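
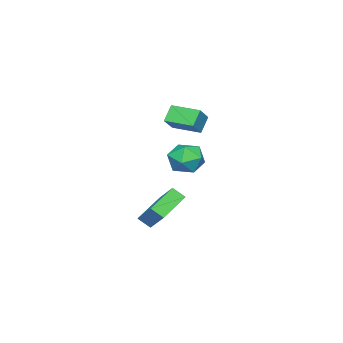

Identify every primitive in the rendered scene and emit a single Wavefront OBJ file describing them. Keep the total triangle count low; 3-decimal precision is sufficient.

v -0.41 -0.84 -3.213
v -0.247 -1.443 -2.697
v -0.035 0.087 -2.247
v 0.127 -0.516 -1.731
v 1.493 -0.904 -3.889
v 1.655 -1.507 -3.373
v 1.867 0.023 -2.923
v 2.03 -0.58 -2.407
v 0.502 1.122 1.368
v 1.252 1.647 0.995
v 0.928 -0.127 0.465
v 1.678 0.398 0.092
v 1.697 0.112 1.038
v 1.434 0.885 1.596
v 0.746 0.635 -0.136
v 0.483 1.408 0.422
v 1.403 1.347 0.065
v 1.99 1.023 0.791
v 0.19 0.497 0.669
v 0.777 0.173 1.395
v -0.055 -0.251 3.128
v 0.838 -0.167 3.832
v -0.124 1.225 3.04
v 0.769 1.309 3.744
v 0.571 -0.269 2.336
v 1.464 -0.185 3.04
v 0.502 1.207 2.248
v 1.395 1.291 2.952
f 2 4 1
f 5 2 1
f 1 4 3
f 3 5 1
f 2 8 4
f 6 2 5
f 6 8 2
f 4 8 3
f 7 5 3
f 3 8 7
f 7 6 5
f 8 6 7
f 9 20 14
f 9 14 10
f 9 10 16
f 9 16 19
f 9 19 20
f 10 14 18
f 14 20 13
f 20 19 11
f 19 16 15
f 16 10 17
f 12 18 13
f 12 13 11
f 12 11 15
f 12 15 17
f 12 17 18
f 13 18 14
f 11 13 20
f 15 11 19
f 17 15 16
f 18 17 10
f 22 24 21
f 25 22 21
f 21 24 23
f 23 25 21
f 22 28 24
f 26 22 25
f 26 28 22
f 24 28 23
f 27 25 23
f 23 28 27
f 27 26 25
f 28 26 27



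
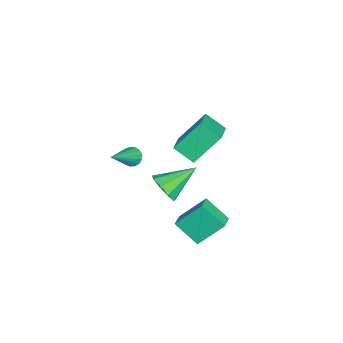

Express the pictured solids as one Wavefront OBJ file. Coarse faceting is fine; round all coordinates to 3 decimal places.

v 0.405 -2.668 1.889
v 0.625 -2.938 1.476
v 1.955 -3.392 3.191
v 0.741 -2.707 1.468
v 0.779 -2.467 1.555
v 0.732 -2.273 1.719
v 0.61 -2.169 1.922
v 0.441 -2.18 2.118
v 0.264 -2.302 2.26
v 0.119 -2.508 2.318
v 0.04 -2.751 2.277
v 0.044 -2.974 2.148
v 0.131 -3.128 1.959
v 0.281 -3.176 1.754
v 0.46 -3.107 1.58
v 2.106 -0.981 1.303
v 2.671 -1.088 1.942
v 1.294 0.421 2.257
v 2.88 -0.702 1.552
v 2.727 -0.445 1.045
v 2.284 -0.44 0.659
v 1.757 -0.687 0.574
v 1.393 -1.072 0.831
v 1.363 -1.415 1.308
v 1.681 -1.554 1.783
v 2.197 -1.425 2.034
v -3.195 -0.95 0.188
v -3.801 0.293 1.688
v -2.862 0.056 -0.511
v -3.467 1.299 0.988
v -1.653 -0.999 0.852
v -2.258 0.244 2.351
v -1.319 0.007 0.152
v -1.925 1.25 1.652
v 2.654 -0.187 -0.152
v 2.409 0.997 1.085
v 3.09 0.891 -1.099
v 2.845 2.076 0.138
v 3.515 -0.296 0.122
v 3.27 0.889 1.359
v 3.951 0.783 -0.825
v 3.706 1.967 0.412
f 2 1 4
f 2 4 3
f 4 1 5
f 4 5 3
f 5 1 6
f 5 6 3
f 6 1 7
f 6 7 3
f 7 1 8
f 7 8 3
f 8 1 9
f 8 9 3
f 9 1 10
f 9 10 3
f 10 1 11
f 10 11 3
f 11 1 12
f 11 12 3
f 12 1 13
f 12 13 3
f 13 1 14
f 13 14 3
f 14 1 15
f 14 15 3
f 15 1 2
f 15 2 3
f 17 16 19
f 17 19 18
f 19 16 20
f 19 20 18
f 20 16 21
f 20 21 18
f 21 16 22
f 21 22 18
f 22 16 23
f 22 23 18
f 23 16 24
f 23 24 18
f 24 16 25
f 24 25 18
f 25 16 26
f 25 26 18
f 26 16 17
f 26 17 18
f 28 30 27
f 31 28 27
f 27 30 29
f 29 31 27
f 28 34 30
f 32 28 31
f 32 34 28
f 30 34 29
f 33 31 29
f 29 34 33
f 33 32 31
f 34 32 33
f 36 38 35
f 39 36 35
f 35 38 37
f 37 39 35
f 36 42 38
f 40 36 39
f 40 42 36
f 38 42 37
f 41 39 37
f 37 42 41
f 41 40 39
f 42 40 41



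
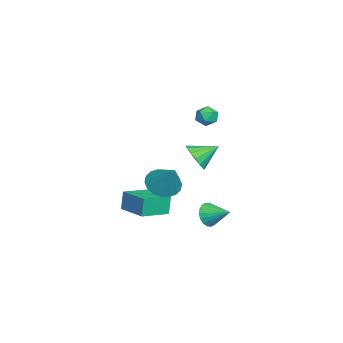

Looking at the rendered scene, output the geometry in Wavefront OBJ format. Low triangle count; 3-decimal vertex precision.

v -1.845 0.937 0.244
v -1.603 0.523 1.052
v -2.195 2.163 0.976
v -1.195 0.735 0.892
v -0.962 1.001 0.558
v -0.965 1.25 0.14
v -1.204 1.415 -0.25
v -1.615 1.453 -0.508
v -2.087 1.352 -0.565
v -2.495 1.14 -0.405
v -2.729 0.874 -0.071
v -2.726 0.624 0.347
v -2.487 0.459 0.737
v -2.076 0.422 0.995
v -0.095 -0.576 -0.865
v 0.598 -0.215 -1.521
v 0.955 0.116 0.625
v 0.309 0.132 -1.478
v -0.061 0.339 -1.314
v -0.437 0.364 -1.061
v -0.745 0.203 -0.77
v -0.925 -0.112 -0.497
v -0.94 -0.519 -0.297
v -0.787 -0.938 -0.21
v -0.498 -1.285 -0.252
v -0.128 -1.492 -0.416
v 0.248 -1.517 -0.669
v 0.556 -1.356 -0.961
v 0.736 -1.041 -1.234
v 0.751 -0.633 -1.434
v -1.189 2.188 3.927
v -0.577 1.966 4.169
v -1.283 1.254 3.311
v -0.671 1.032 3.553
v -1.221 1.066 3.976
v -1.163 1.644 4.357
v -0.697 1.576 3.123
v -0.639 2.154 3.504
v -0.274 1.588 3.673
v -0.597 1.273 4.2
v -1.263 1.947 3.28
v -1.586 1.632 3.807
v -1.175 1.716 -3.682
v -0.589 1.68 -4.24
v -0.565 2.904 -3.118
v -0.839 1.884 -4.4
v -1.155 2.056 -4.418
v -1.476 2.16 -4.29
v -1.737 2.176 -4.042
v -1.887 2.101 -3.722
v -1.896 1.95 -3.395
v -1.762 1.753 -3.125
v -1.512 1.548 -2.965
v -1.195 1.377 -2.947
v -0.874 1.273 -3.075
v -0.613 1.256 -3.323
v -0.464 1.331 -3.642
v -0.455 1.482 -3.97
v -0.626 -2.863 -3.16
v -0.875 -2.777 -1.999
v -1.763 -1.563 -3.5
v -2.012 -1.477 -2.34
v 0.732 -1.623 -2.96
v 0.483 -1.537 -1.8
v -0.405 -0.323 -3.301
v -0.654 -0.237 -2.14
f 2 1 4
f 2 4 3
f 4 1 5
f 4 5 3
f 5 1 6
f 5 6 3
f 6 1 7
f 6 7 3
f 7 1 8
f 7 8 3
f 8 1 9
f 8 9 3
f 9 1 10
f 9 10 3
f 10 1 11
f 10 11 3
f 11 1 12
f 11 12 3
f 12 1 13
f 12 13 3
f 13 1 14
f 13 14 3
f 14 1 2
f 14 2 3
f 16 15 18
f 16 18 17
f 18 15 19
f 18 19 17
f 19 15 20
f 19 20 17
f 20 15 21
f 20 21 17
f 21 15 22
f 21 22 17
f 22 15 23
f 22 23 17
f 23 15 24
f 23 24 17
f 24 15 25
f 24 25 17
f 25 15 26
f 25 26 17
f 26 15 27
f 26 27 17
f 27 15 28
f 27 28 17
f 28 15 29
f 28 29 17
f 29 15 30
f 29 30 17
f 30 15 16
f 30 16 17
f 31 42 36
f 31 36 32
f 31 32 38
f 31 38 41
f 31 41 42
f 32 36 40
f 36 42 35
f 42 41 33
f 41 38 37
f 38 32 39
f 34 40 35
f 34 35 33
f 34 33 37
f 34 37 39
f 34 39 40
f 35 40 36
f 33 35 42
f 37 33 41
f 39 37 38
f 40 39 32
f 44 43 46
f 44 46 45
f 46 43 47
f 46 47 45
f 47 43 48
f 47 48 45
f 48 43 49
f 48 49 45
f 49 43 50
f 49 50 45
f 50 43 51
f 50 51 45
f 51 43 52
f 51 52 45
f 52 43 53
f 52 53 45
f 53 43 54
f 53 54 45
f 54 43 55
f 54 55 45
f 55 43 56
f 55 56 45
f 56 43 57
f 56 57 45
f 57 43 58
f 57 58 45
f 58 43 44
f 58 44 45
f 60 62 59
f 63 60 59
f 59 62 61
f 61 63 59
f 60 66 62
f 64 60 63
f 64 66 60
f 62 66 61
f 65 63 61
f 61 66 65
f 65 64 63
f 66 64 65



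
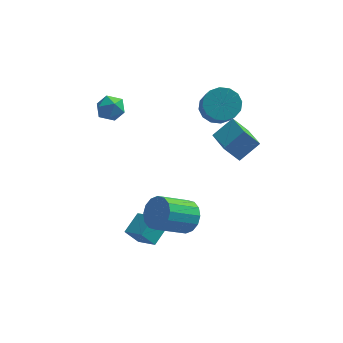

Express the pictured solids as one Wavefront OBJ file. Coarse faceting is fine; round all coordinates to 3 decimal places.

v -0.232 -3.718 -4.329
v -0.938 -3.749 -3.447
v -1.151 -2.829 -5.034
v -1.857 -2.86 -4.152
v 0.397 -2.64 -3.788
v -0.309 -2.671 -2.906
v -0.522 -1.751 -4.493
v -1.228 -1.782 -3.611
v 2.865 2.752 1.392
v 3.673 3.301 1.777
v 3.902 1.857 3.354
v 3.095 1.308 2.968
v 3.234 3.503 2.026
v 3.463 2.059 3.603
v 2.696 3.504 2.105
v 2.926 2.06 3.681
v 2.204 3.303 1.993
v 2.433 1.859 3.569
v 1.889 2.955 1.72
v 2.118 1.511 3.296
v 1.835 2.552 1.359
v 2.064 1.108 2.935
v 2.058 2.203 1.006
v 2.287 0.759 2.583
v 2.497 2.001 0.757
v 2.726 0.557 2.334
v 3.034 2 0.679
v 3.264 0.556 2.255
v 3.527 2.201 0.791
v 3.756 0.757 2.367
v 3.842 2.549 1.064
v 4.071 1.105 2.64
v 3.896 2.952 1.425
v 4.125 1.508 3.001
v 1.385 -3.13 -2.439
v 1.756 -2.663 -1.623
v 0.245 -3.524 -0.445
v -0.125 -3.99 -1.261
v 1.408 -2.329 -1.825
v -0.103 -3.189 -0.647
v 1.054 -2.209 -2.191
v -0.456 -3.069 -1.013
v 0.789 -2.335 -2.623
v -0.721 -3.196 -1.445
v 0.684 -2.675 -3.006
v -0.827 -3.535 -1.828
v 0.767 -3.137 -3.237
v -0.744 -3.997 -2.059
v 1.015 -3.596 -3.255
v -0.496 -4.457 -2.077
v 1.363 -3.931 -3.053
v -0.148 -4.791 -1.875
v 1.716 -4.051 -2.687
v 0.206 -4.911 -1.509
v 1.981 -3.924 -2.255
v 0.471 -4.785 -1.077
v 2.087 -3.585 -1.872
v 0.576 -4.445 -0.694
v 2.004 -3.123 -1.641
v 0.493 -3.983 -0.463
v 4.064 0.757 -1.332
v 3.208 0.752 -0.314
v 3.448 2.513 -1.843
v 2.592 2.508 -0.825
v 5.128 1.392 -0.435
v 4.272 1.387 0.583
v 4.512 3.148 -0.946
v 3.656 3.143 0.072
v -3.633 3.224 1.056
v -2.877 3.7 1.057
v -2.863 2 1.023
v -2.107 2.476 1.024
v -2.624 2.458 1.753
v -3.1 3.214 1.773
v -2.64 2.486 0.307
v -3.116 3.242 0.327
v -2.263 3.244 0.594
v -2.253 3.226 1.487
v -3.487 2.474 0.593
v -3.477 2.456 1.486
f 2 4 1
f 5 2 1
f 1 4 3
f 3 5 1
f 2 8 4
f 6 2 5
f 6 8 2
f 4 8 3
f 7 5 3
f 3 8 7
f 7 6 5
f 8 6 7
f 10 9 13
f 10 13 11
f 11 13 14
f 11 14 12
f 13 9 15
f 13 15 14
f 14 15 16
f 14 16 12
f 15 9 17
f 15 17 16
f 16 17 18
f 16 18 12
f 17 9 19
f 17 19 18
f 18 19 20
f 18 20 12
f 19 9 21
f 19 21 20
f 20 21 22
f 20 22 12
f 21 9 23
f 21 23 22
f 22 23 24
f 22 24 12
f 23 9 25
f 23 25 24
f 24 25 26
f 24 26 12
f 25 9 27
f 25 27 26
f 26 27 28
f 26 28 12
f 27 9 29
f 27 29 28
f 28 29 30
f 28 30 12
f 29 9 31
f 29 31 30
f 30 31 32
f 30 32 12
f 31 9 33
f 31 33 32
f 32 33 34
f 32 34 12
f 33 9 10
f 33 10 34
f 34 10 11
f 34 11 12
f 36 35 39
f 36 39 37
f 37 39 40
f 37 40 38
f 39 35 41
f 39 41 40
f 40 41 42
f 40 42 38
f 41 35 43
f 41 43 42
f 42 43 44
f 42 44 38
f 43 35 45
f 43 45 44
f 44 45 46
f 44 46 38
f 45 35 47
f 45 47 46
f 46 47 48
f 46 48 38
f 47 35 49
f 47 49 48
f 48 49 50
f 48 50 38
f 49 35 51
f 49 51 50
f 50 51 52
f 50 52 38
f 51 35 53
f 51 53 52
f 52 53 54
f 52 54 38
f 53 35 55
f 53 55 54
f 54 55 56
f 54 56 38
f 55 35 57
f 55 57 56
f 56 57 58
f 56 58 38
f 57 35 59
f 57 59 58
f 58 59 60
f 58 60 38
f 59 35 36
f 59 36 60
f 60 36 37
f 60 37 38
f 62 64 61
f 65 62 61
f 61 64 63
f 63 65 61
f 62 68 64
f 66 62 65
f 66 68 62
f 64 68 63
f 67 65 63
f 63 68 67
f 67 66 65
f 68 66 67
f 69 80 74
f 69 74 70
f 69 70 76
f 69 76 79
f 69 79 80
f 70 74 78
f 74 80 73
f 80 79 71
f 79 76 75
f 76 70 77
f 72 78 73
f 72 73 71
f 72 71 75
f 72 75 77
f 72 77 78
f 73 78 74
f 71 73 80
f 75 71 79
f 77 75 76
f 78 77 70



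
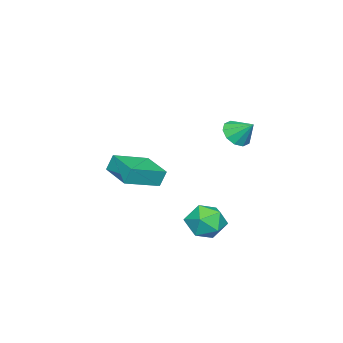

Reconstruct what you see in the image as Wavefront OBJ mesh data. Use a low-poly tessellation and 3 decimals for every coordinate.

v -1.215 -2.478 -1.948
v -1.409 -2.228 -1.095
v -0.318 -1.072 -2.156
v -0.513 -0.823 -1.302
v 0.373 -3.397 -1.318
v 0.178 -3.148 -0.464
v 1.269 -1.992 -1.525
v 1.075 -1.742 -0.672
v 1.868 2.952 -1.931
v 2.706 2.405 -2.129
v 1.074 2.175 -3.151
v 1.912 1.628 -3.349
v 1.393 1.472 -2.485
v 1.884 1.951 -1.731
v 1.896 2.629 -3.549
v 2.387 3.108 -2.795
v 2.724 2.205 -3.129
v 2.412 1.49 -2.471
v 1.368 3.09 -2.809
v 1.056 2.375 -2.151
v 0.481 3.042 2.216
v 0.796 3.482 1.667
v 0.619 3.878 2.964
v 0.326 3.559 1.667
v -0.084 3.439 1.876
v -0.278 3.167 2.215
v -0.182 2.848 2.554
v 0.167 2.603 2.765
v 0.637 2.525 2.765
v 1.047 2.645 2.556
v 1.241 2.917 2.217
v 1.145 3.236 1.877
f 2 4 1
f 5 2 1
f 1 4 3
f 3 5 1
f 2 8 4
f 6 2 5
f 6 8 2
f 4 8 3
f 7 5 3
f 3 8 7
f 7 6 5
f 8 6 7
f 9 20 14
f 9 14 10
f 9 10 16
f 9 16 19
f 9 19 20
f 10 14 18
f 14 20 13
f 20 19 11
f 19 16 15
f 16 10 17
f 12 18 13
f 12 13 11
f 12 11 15
f 12 15 17
f 12 17 18
f 13 18 14
f 11 13 20
f 15 11 19
f 17 15 16
f 18 17 10
f 22 21 24
f 22 24 23
f 24 21 25
f 24 25 23
f 25 21 26
f 25 26 23
f 26 21 27
f 26 27 23
f 27 21 28
f 27 28 23
f 28 21 29
f 28 29 23
f 29 21 30
f 29 30 23
f 30 21 31
f 30 31 23
f 31 21 32
f 31 32 23
f 32 21 22
f 32 22 23



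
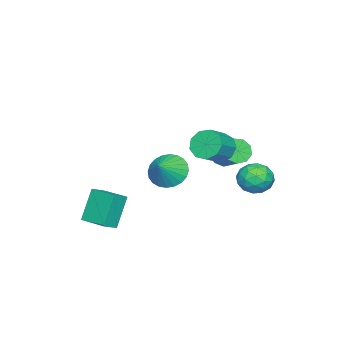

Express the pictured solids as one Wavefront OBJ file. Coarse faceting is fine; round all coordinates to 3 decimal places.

v 1.265 2.487 3.236
v 1.633 2.175 2.512
v 2.723 2.001 3.14
v 2.355 2.313 3.864
v 1.71 2.764 2.541
v 2.8 2.59 3.17
v 1.579 3.224 2.896
v 2.669 3.05 3.524
v 1.301 3.339 3.409
v 2.391 3.165 4.038
v 1.006 3.055 3.842
v 2.096 2.881 4.47
v 0.833 2.506 3.99
v 1.923 2.332 4.619
v 0.862 1.947 3.786
v 1.951 1.774 4.415
v 1.079 1.642 3.324
v 2.169 1.468 3.953
v 1.384 1.731 2.821
v 2.474 1.558 3.45
v -3.751 2.448 -0.362
v -3.044 2.835 0.211
v -2.636 1.905 -1.371
v -1.929 2.292 -0.798
v -2.455 1.518 -0.479
v -3.145 1.854 0.144
v -2.535 2.886 -1.304
v -3.225 3.222 -0.681
v -2.293 3.106 -0.372
v -2.244 2.26 0.138
v -3.436 2.48 -1.298
v -3.387 1.634 -0.788
v -3.496 2.69 0.013
v -2.184 2.05 -1.173
v -2.494 1.596 -0.985
v -2.078 1.823 -0.649
v -3.555 2.113 -0.026
v -3.139 2.34 0.311
v -2.793 1.566 -0.095
v -2.541 2.4 -1.471
v -2.125 2.627 -1.134
v -3.602 2.917 -0.511
v -3.186 3.144 -0.175
v -2.887 3.174 -1.065
v -2.639 3.076 0.007
v -1.983 2.756 -0.586
v -2.339 3.105 -0.883
v -2.745 3.303 -0.517
v -2.61 2.579 0.307
v -1.954 2.259 -0.286
v -2.263 1.805 -0.098
v -2.669 2.003 0.268
v -2.168 2.738 -0.035
v -3.726 2.481 -0.874
v -3.07 2.161 -1.467
v -3.011 2.737 -1.428
v -3.417 2.935 -1.062
v -3.697 1.984 -0.574
v -3.041 1.664 -1.167
v -2.935 1.437 -0.643
v -3.341 1.635 -0.277
v -3.512 2.002 -1.125
v -0.381 1.895 2
v 0.017 2.067 1.388
v 0.679 3.096 2.108
v 0.281 2.925 2.72
v -0.417 2.34 1.397
v 0.245 3.369 2.117
v -0.834 2.405 1.688
v -0.172 3.434 2.408
v -1.04 2.231 2.125
v -0.378 3.261 2.845
v -0.937 1.901 2.503
v -0.275 2.93 3.224
v -0.574 1.567 2.646
v 0.088 2.597 3.366
v -0.121 1.387 2.487
v 0.541 2.417 3.207
v 0.211 1.445 2.099
v 0.873 2.475 2.819
v 0.265 1.714 1.665
v 0.927 2.743 2.386
v 2.345 0.388 1.715
v 2.876 -0.137 1.035
v 3.355 0.412 2.485
v 2.952 0.233 0.923
v 2.936 0.627 0.932
v 2.83 0.984 1.06
v 2.65 1.251 1.288
v 2.424 1.386 1.581
v 2.185 1.369 1.894
v 1.971 1.203 2.18
v 1.814 0.913 2.396
v 1.738 0.543 2.507
v 1.754 0.149 2.499
v 1.86 -0.208 2.371
v 2.04 -0.475 2.143
v 2.266 -0.61 1.85
v 2.504 -0.593 1.537
v 2.718 -0.427 1.25
v 1.267 -4.279 -3.279
v 0.384 -4.182 -1.543
v 1.733 -2.735 -3.129
v 0.851 -2.638 -1.393
v 2.009 -4.542 -2.887
v 1.127 -4.445 -1.151
v 2.476 -2.998 -2.737
v 1.593 -2.901 -1.001
f 2 1 5
f 2 5 3
f 3 5 6
f 3 6 4
f 5 1 7
f 5 7 6
f 6 7 8
f 6 8 4
f 7 1 9
f 7 9 8
f 8 9 10
f 8 10 4
f 9 1 11
f 9 11 10
f 10 11 12
f 10 12 4
f 11 1 13
f 11 13 12
f 12 13 14
f 12 14 4
f 13 1 15
f 13 15 14
f 14 15 16
f 14 16 4
f 15 1 17
f 15 17 16
f 16 17 18
f 16 18 4
f 17 1 19
f 17 19 18
f 18 19 20
f 18 20 4
f 19 1 2
f 19 2 20
f 20 2 3
f 20 3 4
f 21 58 37
f 58 32 61
f 37 61 26
f 58 61 37
f 21 37 33
f 37 26 38
f 33 38 22
f 37 38 33
f 21 33 42
f 33 22 43
f 42 43 28
f 33 43 42
f 21 42 54
f 42 28 57
f 54 57 31
f 42 57 54
f 21 54 58
f 54 31 62
f 58 62 32
f 54 62 58
f 22 38 49
f 38 26 52
f 49 52 30
f 38 52 49
f 26 61 39
f 61 32 60
f 39 60 25
f 61 60 39
f 32 62 59
f 62 31 55
f 59 55 23
f 62 55 59
f 31 57 56
f 57 28 44
f 56 44 27
f 57 44 56
f 28 43 48
f 43 22 45
f 48 45 29
f 43 45 48
f 24 50 36
f 50 30 51
f 36 51 25
f 50 51 36
f 24 36 34
f 36 25 35
f 34 35 23
f 36 35 34
f 24 34 41
f 34 23 40
f 41 40 27
f 34 40 41
f 24 41 46
f 41 27 47
f 46 47 29
f 41 47 46
f 24 46 50
f 46 29 53
f 50 53 30
f 46 53 50
f 25 51 39
f 51 30 52
f 39 52 26
f 51 52 39
f 23 35 59
f 35 25 60
f 59 60 32
f 35 60 59
f 27 40 56
f 40 23 55
f 56 55 31
f 40 55 56
f 29 47 48
f 47 27 44
f 48 44 28
f 47 44 48
f 30 53 49
f 53 29 45
f 49 45 22
f 53 45 49
f 64 63 67
f 64 67 65
f 65 67 68
f 65 68 66
f 67 63 69
f 67 69 68
f 68 69 70
f 68 70 66
f 69 63 71
f 69 71 70
f 70 71 72
f 70 72 66
f 71 63 73
f 71 73 72
f 72 73 74
f 72 74 66
f 73 63 75
f 73 75 74
f 74 75 76
f 74 76 66
f 75 63 77
f 75 77 76
f 76 77 78
f 76 78 66
f 77 63 79
f 77 79 78
f 78 79 80
f 78 80 66
f 79 63 81
f 79 81 80
f 80 81 82
f 80 82 66
f 81 63 64
f 81 64 82
f 82 64 65
f 82 65 66
f 84 83 86
f 84 86 85
f 86 83 87
f 86 87 85
f 87 83 88
f 87 88 85
f 88 83 89
f 88 89 85
f 89 83 90
f 89 90 85
f 90 83 91
f 90 91 85
f 91 83 92
f 91 92 85
f 92 83 93
f 92 93 85
f 93 83 94
f 93 94 85
f 94 83 95
f 94 95 85
f 95 83 96
f 95 96 85
f 96 83 97
f 96 97 85
f 97 83 98
f 97 98 85
f 98 83 99
f 98 99 85
f 99 83 100
f 99 100 85
f 100 83 84
f 100 84 85
f 102 104 101
f 105 102 101
f 101 104 103
f 103 105 101
f 102 108 104
f 106 102 105
f 106 108 102
f 104 108 103
f 107 105 103
f 103 108 107
f 107 106 105
f 108 106 107



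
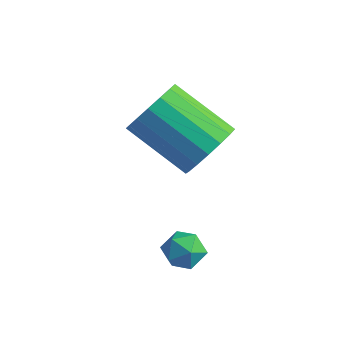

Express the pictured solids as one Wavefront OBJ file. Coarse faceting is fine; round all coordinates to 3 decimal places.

v 3.459 0.205 -1.222
v 3.876 0.569 -0.899
v 3.924 -0.649 -0.861
v 4.341 -0.285 -0.538
v 3.726 -0.304 -0.358
v 3.438 0.224 -0.582
v 4.362 -0.304 -1.178
v 4.074 0.224 -1.402
v 4.434 0.255 -0.871
v 4.041 0.255 -0.365
v 3.759 -0.335 -1.395
v 3.366 -0.335 -0.889
v 2.423 2.744 0.453
v 2.903 2.094 0.99
v 1.138 1.727 2.124
v 0.657 2.376 1.587
v 2.965 2.494 1.217
v 1.2 2.127 2.351
v 2.904 2.952 1.269
v 1.138 2.584 2.403
v 2.732 3.361 1.134
v 0.967 2.994 2.268
v 2.489 3.629 0.843
v 0.724 3.262 1.977
v 2.231 3.694 0.463
v 0.466 3.327 1.597
v 2.017 3.542 0.08
v 0.252 3.175 1.214
v 1.896 3.206 -0.217
v 0.131 2.839 0.917
v 1.895 2.765 -0.361
v 0.13 2.398 0.773
v 2.016 2.318 -0.318
v 0.25 1.951 0.816
v 2.229 1.97 -0.099
v 0.464 1.602 1.035
v 2.487 1.798 0.247
v 0.722 1.431 1.381
v 2.73 1.843 0.64
v 0.965 1.476 1.774
f 1 12 6
f 1 6 2
f 1 2 8
f 1 8 11
f 1 11 12
f 2 6 10
f 6 12 5
f 12 11 3
f 11 8 7
f 8 2 9
f 4 10 5
f 4 5 3
f 4 3 7
f 4 7 9
f 4 9 10
f 5 10 6
f 3 5 12
f 7 3 11
f 9 7 8
f 10 9 2
f 14 13 17
f 14 17 15
f 15 17 18
f 15 18 16
f 17 13 19
f 17 19 18
f 18 19 20
f 18 20 16
f 19 13 21
f 19 21 20
f 20 21 22
f 20 22 16
f 21 13 23
f 21 23 22
f 22 23 24
f 22 24 16
f 23 13 25
f 23 25 24
f 24 25 26
f 24 26 16
f 25 13 27
f 25 27 26
f 26 27 28
f 26 28 16
f 27 13 29
f 27 29 28
f 28 29 30
f 28 30 16
f 29 13 31
f 29 31 30
f 30 31 32
f 30 32 16
f 31 13 33
f 31 33 32
f 32 33 34
f 32 34 16
f 33 13 35
f 33 35 34
f 34 35 36
f 34 36 16
f 35 13 37
f 35 37 36
f 36 37 38
f 36 38 16
f 37 13 39
f 37 39 38
f 38 39 40
f 38 40 16
f 39 13 14
f 39 14 40
f 40 14 15
f 40 15 16



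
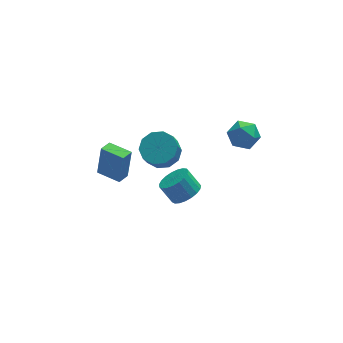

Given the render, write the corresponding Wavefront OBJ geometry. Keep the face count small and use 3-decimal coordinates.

v -0.803 -1.554 1.401
v 0.224 -1.86 1.601
v -0.13 -2.373 2.638
v -1.157 -2.066 2.439
v 0.133 -1.25 1.871
v -0.222 -1.763 2.908
v -0.316 -0.756 1.962
v -0.671 -1.269 2.999
v -0.951 -0.566 1.839
v -1.305 -1.079 2.876
v -1.529 -0.754 1.549
v -1.883 -1.267 2.586
v -1.83 -1.247 1.202
v -2.184 -1.76 2.239
v -1.738 -1.857 0.932
v -2.093 -2.37 1.969
v -1.289 -2.351 0.841
v -1.644 -2.864 1.878
v -0.655 -2.541 0.964
v -1.009 -3.054 2.001
v -0.077 -2.353 1.254
v -0.431 -2.866 2.291
v 0.377 -2.332 -2.096
v 0.814 -2.979 -1.504
v 0.22 -2.435 -0.471
v -0.217 -1.788 -1.064
v 1.084 -2.674 -1.51
v 0.49 -2.13 -0.477
v 1.231 -2.31 -1.617
v 0.637 -1.765 -0.584
v 1.231 -1.949 -1.807
v 0.637 -1.405 -0.774
v 1.084 -1.655 -2.047
v 0.489 -1.111 -1.014
v 0.814 -1.478 -2.296
v 0.219 -0.933 -1.263
v 0.468 -1.448 -2.51
v -0.126 -0.904 -1.477
v 0.107 -1.572 -2.652
v -0.487 -1.027 -1.62
v -0.207 -1.827 -2.699
v -0.802 -1.282 -1.666
v -0.421 -2.169 -2.641
v -1.015 -1.625 -1.609
v -0.496 -2.54 -2.49
v -1.09 -1.995 -1.457
v -0.421 -2.874 -2.27
v -1.015 -2.33 -1.237
v -0.207 -3.115 -2.02
v -0.801 -2.571 -0.987
v 0.107 -3.221 -1.783
v -0.487 -2.676 -0.751
v 0.469 -3.173 -1.601
v -0.126 -2.628 -0.568
v 2.493 -2.866 3.741
v 3.025 -2.299 3.097
v 3.775 -3.861 3.923
v 4.307 -3.294 3.279
v 4.063 -2.931 4.188
v 3.27 -2.316 4.076
v 3.53 -3.844 2.944
v 2.737 -3.229 2.832
v 3.665 -2.904 2.604
v 3.995 -2.339 3.373
v 2.805 -3.821 3.647
v 3.135 -3.256 4.416
v -4.915 -3.756 2.944
v -4.612 -3.496 4.781
v -4.346 -3.22 2.774
v -4.042 -2.961 4.611
v -3.938 -4.799 2.929
v -3.634 -4.54 4.766
v -3.368 -4.264 2.759
v -3.065 -4.004 4.596
f 2 1 5
f 2 5 3
f 3 5 6
f 3 6 4
f 5 1 7
f 5 7 6
f 6 7 8
f 6 8 4
f 7 1 9
f 7 9 8
f 8 9 10
f 8 10 4
f 9 1 11
f 9 11 10
f 10 11 12
f 10 12 4
f 11 1 13
f 11 13 12
f 12 13 14
f 12 14 4
f 13 1 15
f 13 15 14
f 14 15 16
f 14 16 4
f 15 1 17
f 15 17 16
f 16 17 18
f 16 18 4
f 17 1 19
f 17 19 18
f 18 19 20
f 18 20 4
f 19 1 21
f 19 21 20
f 20 21 22
f 20 22 4
f 21 1 2
f 21 2 22
f 22 2 3
f 22 3 4
f 24 23 27
f 24 27 25
f 25 27 28
f 25 28 26
f 27 23 29
f 27 29 28
f 28 29 30
f 28 30 26
f 29 23 31
f 29 31 30
f 30 31 32
f 30 32 26
f 31 23 33
f 31 33 32
f 32 33 34
f 32 34 26
f 33 23 35
f 33 35 34
f 34 35 36
f 34 36 26
f 35 23 37
f 35 37 36
f 36 37 38
f 36 38 26
f 37 23 39
f 37 39 38
f 38 39 40
f 38 40 26
f 39 23 41
f 39 41 40
f 40 41 42
f 40 42 26
f 41 23 43
f 41 43 42
f 42 43 44
f 42 44 26
f 43 23 45
f 43 45 44
f 44 45 46
f 44 46 26
f 45 23 47
f 45 47 46
f 46 47 48
f 46 48 26
f 47 23 49
f 47 49 48
f 48 49 50
f 48 50 26
f 49 23 51
f 49 51 50
f 50 51 52
f 50 52 26
f 51 23 53
f 51 53 52
f 52 53 54
f 52 54 26
f 53 23 24
f 53 24 54
f 54 24 25
f 54 25 26
f 55 66 60
f 55 60 56
f 55 56 62
f 55 62 65
f 55 65 66
f 56 60 64
f 60 66 59
f 66 65 57
f 65 62 61
f 62 56 63
f 58 64 59
f 58 59 57
f 58 57 61
f 58 61 63
f 58 63 64
f 59 64 60
f 57 59 66
f 61 57 65
f 63 61 62
f 64 63 56
f 68 70 67
f 71 68 67
f 67 70 69
f 69 71 67
f 68 74 70
f 72 68 71
f 72 74 68
f 70 74 69
f 73 71 69
f 69 74 73
f 73 72 71
f 74 72 73



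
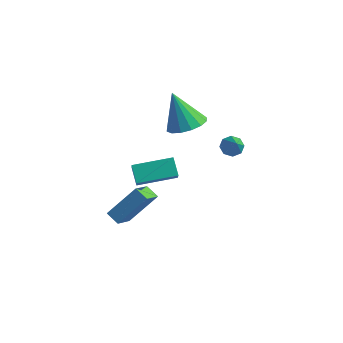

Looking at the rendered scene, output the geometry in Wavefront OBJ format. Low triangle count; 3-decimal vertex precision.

v 0.961 -3.344 -0.41
v 1.554 -4.115 0.54
v 0.351 -2.907 0.325
v 0.944 -3.678 1.275
v 2.336 -1.922 -0.115
v 2.929 -2.693 0.835
v 1.726 -1.485 0.62
v 2.319 -2.256 1.57
v 1.722 3.529 -1.543
v 2.245 3.602 -1.887
v 2.598 2.651 -0.397
v 2.183 3.958 -1.567
v 1.851 4.062 -1.234
v 1.443 3.855 -1.081
v 1.199 3.456 -1.2
v 1.261 3.101 -1.52
v 1.593 2.996 -1.853
v 2 3.204 -2.006
v -0.99 -3.191 -3.577
v -0.076 -2.059 -2.008
v -1.214 -1.995 -4.309
v -0.3 -0.863 -2.74
v -0.26 -3.277 -3.94
v 0.654 -2.145 -2.371
v -0.484 -2.081 -4.672
v 0.43 -0.949 -3.103
v -0.073 2.156 0.161
v 0.536 3.004 0.438
v -0.967 2.144 2.159
v 0.067 3.225 0.23
v -0.439 3.159 0.002
v -0.848 2.825 -0.183
v -1.048 2.312 -0.275
v -0.987 1.756 -0.251
v -0.681 1.308 -0.117
v -0.212 1.087 0.092
v 0.294 1.153 0.319
v 0.703 1.487 0.504
v 0.903 2 0.597
v 0.842 2.556 0.573
f 2 4 1
f 5 2 1
f 1 4 3
f 3 5 1
f 2 8 4
f 6 2 5
f 6 8 2
f 4 8 3
f 7 5 3
f 3 8 7
f 7 6 5
f 8 6 7
f 10 9 12
f 10 12 11
f 12 9 13
f 12 13 11
f 13 9 14
f 13 14 11
f 14 9 15
f 14 15 11
f 15 9 16
f 15 16 11
f 16 9 17
f 16 17 11
f 17 9 18
f 17 18 11
f 18 9 10
f 18 10 11
f 20 22 19
f 23 20 19
f 19 22 21
f 21 23 19
f 20 26 22
f 24 20 23
f 24 26 20
f 22 26 21
f 25 23 21
f 21 26 25
f 25 24 23
f 26 24 25
f 28 27 30
f 28 30 29
f 30 27 31
f 30 31 29
f 31 27 32
f 31 32 29
f 32 27 33
f 32 33 29
f 33 27 34
f 33 34 29
f 34 27 35
f 34 35 29
f 35 27 36
f 35 36 29
f 36 27 37
f 36 37 29
f 37 27 38
f 37 38 29
f 38 27 39
f 38 39 29
f 39 27 40
f 39 40 29
f 40 27 28
f 40 28 29



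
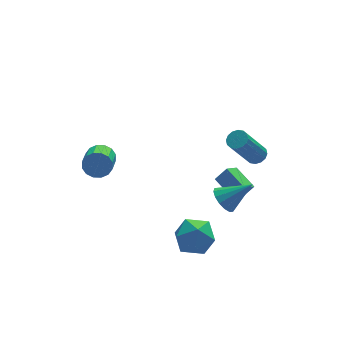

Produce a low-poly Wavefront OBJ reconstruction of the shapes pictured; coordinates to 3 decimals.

v -0.963 -2.787 -2.26
v 0.096 -2.542 -2.141
v -0.596 -4.498 -1.999
v 0.463 -4.253 -1.88
v -0.259 -3.942 -1.12
v -0.486 -2.885 -1.281
v -0.014 -4.155 -2.859
v -0.241 -3.098 -3.02
v 0.682 -3.387 -2.511
v 0.531 -3.255 -1.436
v -1.031 -3.785 -2.704
v -1.182 -3.653 -1.629
v 1.373 -2.882 -0.419
v 1.791 -2.362 -0.784
v 2.647 -3.178 0.619
v 1.605 -2.163 -0.5
v 1.358 -2.157 -0.194
v 1.114 -2.345 0.051
v 0.94 -2.677 0.17
v 0.882 -3.064 0.131
v 0.955 -3.402 -0.055
v 1.141 -3.601 -0.339
v 1.389 -3.608 -0.645
v 1.632 -3.42 -0.89
v 1.806 -3.088 -1.009
v 1.864 -2.701 -0.97
v 2.89 -2.921 2.542
v 3.304 -3.21 2.734
v 2.204 -3.587 4.531
v 1.79 -3.299 4.338
v 3.352 -2.948 2.819
v 2.252 -3.325 4.616
v 3.277 -2.679 2.83
v 2.177 -3.056 4.626
v 3.098 -2.475 2.763
v 1.998 -2.852 4.559
v 2.863 -2.391 2.637
v 1.764 -2.768 4.433
v 2.636 -2.448 2.485
v 1.536 -2.825 4.282
v 2.476 -2.633 2.349
v 1.376 -3.01 4.146
v 2.428 -2.895 2.264
v 1.328 -3.272 4.061
v 2.503 -3.164 2.254
v 1.403 -3.541 4.05
v 2.682 -3.368 2.321
v 1.582 -3.745 4.117
v 2.916 -3.452 2.447
v 1.817 -3.829 4.243
v 3.144 -3.395 2.598
v 2.044 -3.772 4.395
v 2.374 -1.422 -2.012
v 2.939 -1.483 -1.327
v 1.942 -0.175 -1.545
v 2.508 -0.235 -0.861
v 3.032 -1.005 -2.519
v 3.598 -1.065 -1.835
v 2.601 0.243 -2.053
v 3.166 0.182 -1.368
v -2.954 2.213 -0.473
v -2.402 2.202 0.019
v -2.895 1.096 0.546
v -3.446 1.107 0.053
v -2.68 2.405 0.187
v -3.173 1.3 0.713
v -3.031 2.557 0.177
v -3.524 1.452 0.704
v -3.362 2.617 -0.007
v -3.855 1.512 0.52
v -3.583 2.568 -0.316
v -4.076 1.463 0.211
v -3.636 2.424 -0.667
v -4.128 1.319 -0.14
v -3.505 2.224 -0.966
v -3.998 1.118 -0.439
v -3.227 2.02 -1.133
v -3.72 0.915 -0.607
v -2.876 1.868 -1.124
v -3.369 0.763 -0.597
v -2.545 1.808 -0.94
v -3.038 0.703 -0.413
v -2.324 1.857 -0.631
v -2.817 0.752 -0.104
v -2.272 2.001 -0.28
v -2.764 0.896 0.247
f 1 12 6
f 1 6 2
f 1 2 8
f 1 8 11
f 1 11 12
f 2 6 10
f 6 12 5
f 12 11 3
f 11 8 7
f 8 2 9
f 4 10 5
f 4 5 3
f 4 3 7
f 4 7 9
f 4 9 10
f 5 10 6
f 3 5 12
f 7 3 11
f 9 7 8
f 10 9 2
f 14 13 16
f 14 16 15
f 16 13 17
f 16 17 15
f 17 13 18
f 17 18 15
f 18 13 19
f 18 19 15
f 19 13 20
f 19 20 15
f 20 13 21
f 20 21 15
f 21 13 22
f 21 22 15
f 22 13 23
f 22 23 15
f 23 13 24
f 23 24 15
f 24 13 25
f 24 25 15
f 25 13 26
f 25 26 15
f 26 13 14
f 26 14 15
f 28 27 31
f 28 31 29
f 29 31 32
f 29 32 30
f 31 27 33
f 31 33 32
f 32 33 34
f 32 34 30
f 33 27 35
f 33 35 34
f 34 35 36
f 34 36 30
f 35 27 37
f 35 37 36
f 36 37 38
f 36 38 30
f 37 27 39
f 37 39 38
f 38 39 40
f 38 40 30
f 39 27 41
f 39 41 40
f 40 41 42
f 40 42 30
f 41 27 43
f 41 43 42
f 42 43 44
f 42 44 30
f 43 27 45
f 43 45 44
f 44 45 46
f 44 46 30
f 45 27 47
f 45 47 46
f 46 47 48
f 46 48 30
f 47 27 49
f 47 49 48
f 48 49 50
f 48 50 30
f 49 27 51
f 49 51 50
f 50 51 52
f 50 52 30
f 51 27 28
f 51 28 52
f 52 28 29
f 52 29 30
f 54 56 53
f 57 54 53
f 53 56 55
f 55 57 53
f 54 60 56
f 58 54 57
f 58 60 54
f 56 60 55
f 59 57 55
f 55 60 59
f 59 58 57
f 60 58 59
f 62 61 65
f 62 65 63
f 63 65 66
f 63 66 64
f 65 61 67
f 65 67 66
f 66 67 68
f 66 68 64
f 67 61 69
f 67 69 68
f 68 69 70
f 68 70 64
f 69 61 71
f 69 71 70
f 70 71 72
f 70 72 64
f 71 61 73
f 71 73 72
f 72 73 74
f 72 74 64
f 73 61 75
f 73 75 74
f 74 75 76
f 74 76 64
f 75 61 77
f 75 77 76
f 76 77 78
f 76 78 64
f 77 61 79
f 77 79 78
f 78 79 80
f 78 80 64
f 79 61 81
f 79 81 80
f 80 81 82
f 80 82 64
f 81 61 83
f 81 83 82
f 82 83 84
f 82 84 64
f 83 61 85
f 83 85 84
f 84 85 86
f 84 86 64
f 85 61 62
f 85 62 86
f 86 62 63
f 86 63 64



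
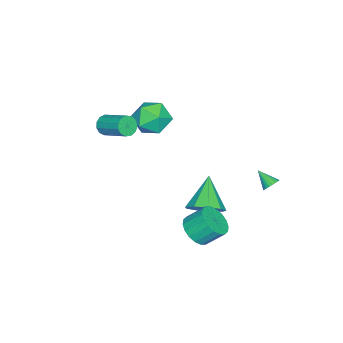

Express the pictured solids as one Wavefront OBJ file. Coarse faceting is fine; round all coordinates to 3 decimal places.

v 0.859 -4.274 2.766
v 1.244 -4.618 3.161
v 1.786 -3.13 3.928
v 1.401 -2.786 3.534
v 1.444 -4.539 2.865
v 1.987 -3.05 3.632
v 1.459 -4.375 2.538
v 2.001 -2.887 3.305
v 1.283 -4.18 2.283
v 1.825 -2.691 3.05
v 0.972 -4.014 2.182
v 1.515 -2.526 2.949
v 0.626 -3.931 2.266
v 1.168 -2.443 3.033
v 0.353 -3.957 2.509
v 0.895 -2.469 3.276
v 0.241 -4.084 2.834
v 0.783 -2.595 3.601
v 0.325 -4.271 3.138
v 0.868 -2.783 3.905
v 0.579 -4.459 3.323
v 1.121 -2.971 4.09
v 0.921 -4.588 3.332
v 1.464 -3.1 4.099
v 4.114 2.142 -1.083
v 4.831 2.687 -1.415
v 4.563 3.603 -0.489
v 3.846 3.058 -0.157
v 4.496 2.82 -1.644
v 4.228 3.737 -0.718
v 4.086 2.82 -1.762
v 3.818 3.736 -0.836
v 3.681 2.685 -1.746
v 3.413 3.601 -0.82
v 3.362 2.442 -1.598
v 3.093 3.358 -0.672
v 3.192 2.14 -1.348
v 2.923 3.056 -0.422
v 3.204 1.838 -1.046
v 2.936 2.755 -0.12
v 3.397 1.597 -0.751
v 3.129 2.513 0.175
v 3.732 1.463 -0.522
v 3.464 2.38 0.404
v 4.142 1.464 -0.404
v 3.874 2.38 0.522
v 4.547 1.599 -0.42
v 4.279 2.515 0.506
v 4.867 1.842 -0.568
v 4.598 2.758 0.358
v 5.037 2.144 -0.818
v 4.768 3.06 0.108
v 5.024 2.445 -1.12
v 4.756 3.362 -0.194
v 1.569 1.611 -1.615
v 2.093 0.711 -1.327
v 0.071 1.189 -0.205
v 2.321 1.279 -0.914
v 2.198 2.003 -0.828
v 1.781 2.543 -1.111
v 1.264 2.647 -1.629
v 0.891 2.267 -2.14
v 0.835 1.58 -2.405
v 1.122 0.907 -2.301
v 1.619 0.564 -1.875
v -2.648 3.678 -2.282
v -2.481 3.959 -1.852
v -2.952 2.782 -1.578
v -2.683 4.018 -1.864
v -2.879 4.026 -1.94
v -3.041 3.98 -2.067
v -3.142 3.889 -2.228
v -3.168 3.765 -2.396
v -3.115 3.629 -2.548
v -2.991 3.499 -2.658
v -2.815 3.397 -2.712
v -2.613 3.338 -2.7
v -2.416 3.331 -2.624
v -2.255 3.376 -2.497
v -2.153 3.468 -2.336
v -2.127 3.592 -2.168
v -2.18 3.728 -2.016
v -2.305 3.857 -1.906
v -0.666 -1.146 3.112
v 0.318 -1.49 2.564
v -1.018 -2.95 3.616
v -0.034 -3.294 3.068
v 0.035 -2.649 4.05
v 0.252 -1.534 3.739
v -0.952 -2.906 2.441
v -0.735 -1.791 2.13
v 0.141 -2.578 2.149
v 0.751 -2.42 3.144
v -1.451 -2.02 3.036
v -0.841 -1.862 4.031
f 2 1 5
f 2 5 3
f 3 5 6
f 3 6 4
f 5 1 7
f 5 7 6
f 6 7 8
f 6 8 4
f 7 1 9
f 7 9 8
f 8 9 10
f 8 10 4
f 9 1 11
f 9 11 10
f 10 11 12
f 10 12 4
f 11 1 13
f 11 13 12
f 12 13 14
f 12 14 4
f 13 1 15
f 13 15 14
f 14 15 16
f 14 16 4
f 15 1 17
f 15 17 16
f 16 17 18
f 16 18 4
f 17 1 19
f 17 19 18
f 18 19 20
f 18 20 4
f 19 1 21
f 19 21 20
f 20 21 22
f 20 22 4
f 21 1 23
f 21 23 22
f 22 23 24
f 22 24 4
f 23 1 2
f 23 2 24
f 24 2 3
f 24 3 4
f 26 25 29
f 26 29 27
f 27 29 30
f 27 30 28
f 29 25 31
f 29 31 30
f 30 31 32
f 30 32 28
f 31 25 33
f 31 33 32
f 32 33 34
f 32 34 28
f 33 25 35
f 33 35 34
f 34 35 36
f 34 36 28
f 35 25 37
f 35 37 36
f 36 37 38
f 36 38 28
f 37 25 39
f 37 39 38
f 38 39 40
f 38 40 28
f 39 25 41
f 39 41 40
f 40 41 42
f 40 42 28
f 41 25 43
f 41 43 42
f 42 43 44
f 42 44 28
f 43 25 45
f 43 45 44
f 44 45 46
f 44 46 28
f 45 25 47
f 45 47 46
f 46 47 48
f 46 48 28
f 47 25 49
f 47 49 48
f 48 49 50
f 48 50 28
f 49 25 51
f 49 51 50
f 50 51 52
f 50 52 28
f 51 25 53
f 51 53 52
f 52 53 54
f 52 54 28
f 53 25 26
f 53 26 54
f 54 26 27
f 54 27 28
f 56 55 58
f 56 58 57
f 58 55 59
f 58 59 57
f 59 55 60
f 59 60 57
f 60 55 61
f 60 61 57
f 61 55 62
f 61 62 57
f 62 55 63
f 62 63 57
f 63 55 64
f 63 64 57
f 64 55 65
f 64 65 57
f 65 55 56
f 65 56 57
f 67 66 69
f 67 69 68
f 69 66 70
f 69 70 68
f 70 66 71
f 70 71 68
f 71 66 72
f 71 72 68
f 72 66 73
f 72 73 68
f 73 66 74
f 73 74 68
f 74 66 75
f 74 75 68
f 75 66 76
f 75 76 68
f 76 66 77
f 76 77 68
f 77 66 78
f 77 78 68
f 78 66 79
f 78 79 68
f 79 66 80
f 79 80 68
f 80 66 81
f 80 81 68
f 81 66 82
f 81 82 68
f 82 66 83
f 82 83 68
f 83 66 67
f 83 67 68
f 84 95 89
f 84 89 85
f 84 85 91
f 84 91 94
f 84 94 95
f 85 89 93
f 89 95 88
f 95 94 86
f 94 91 90
f 91 85 92
f 87 93 88
f 87 88 86
f 87 86 90
f 87 90 92
f 87 92 93
f 88 93 89
f 86 88 95
f 90 86 94
f 92 90 91
f 93 92 85



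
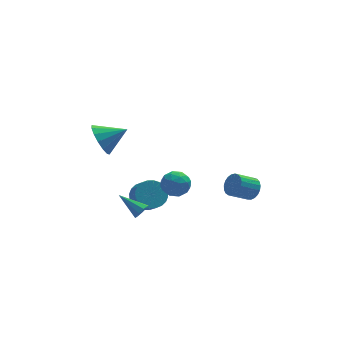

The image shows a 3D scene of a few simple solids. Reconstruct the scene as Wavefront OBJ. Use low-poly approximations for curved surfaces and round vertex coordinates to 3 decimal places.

v -0.763 -1.215 -2.125
v -0.032 -0.751 -2.387
v 0.092 -2.149 -1.393
v 0.823 -1.685 -1.655
v 0.241 -1.319 -1.067
v -0.287 -0.742 -1.519
v 0.347 -2.158 -2.261
v -0.181 -1.581 -2.713
v 0.654 -1.334 -2.47
v 0.588 -0.815 -1.732
v -0.528 -2.085 -2.048
v -0.594 -1.566 -1.31
v -0.473 -0.901 -2.32
v 0.533 -1.999 -1.46
v 0.191 -1.784 -1.114
v 0.62 -1.511 -1.268
v -0.623 -0.896 -1.81
v -0.193 -0.623 -1.964
v -0.032 -0.957 -1.188
v 0.253 -2.277 -1.816
v 0.683 -2.004 -1.97
v -0.56 -1.389 -2.512
v -0.131 -1.116 -2.666
v 0.092 -1.943 -2.592
v 0.36 -0.971 -2.523
v 0.863 -1.52 -2.093
v 0.583 -1.798 -2.449
v 0.273 -1.458 -2.715
v 0.322 -0.666 -2.089
v 0.824 -1.215 -1.659
v 0.482 -1 -1.313
v 0.172 -0.661 -1.579
v 0.725 -1.008 -2.138
v -0.764 -1.685 -2.121
v -0.262 -2.234 -1.691
v -0.112 -2.239 -2.201
v -0.422 -1.9 -2.467
v -0.803 -1.38 -1.687
v -0.3 -1.929 -1.257
v -0.213 -1.442 -1.065
v -0.523 -1.102 -1.331
v -0.665 -1.892 -1.642
v -1.973 -1.877 -3.534
v -1.675 -1.937 -3.076
v -3.007 -0.843 -2.726
v -1.544 -1.648 -3.278
v -1.614 -1.466 -3.599
v -1.851 -1.476 -3.891
v -2.146 -1.674 -4.015
v -2.361 -1.966 -3.914
v -2.393 -2.217 -3.636
v -2.23 -2.309 -3.31
v -1.946 -2.198 -3.088
v -1.187 0.613 -4.173
v -0.352 1.003 -3.908
v -0.197 0.178 -3.182
v -1.033 -0.213 -3.447
v -0.588 1.168 -3.669
v -0.433 0.343 -2.943
v -0.916 1.249 -3.508
v -0.762 0.424 -2.781
v -1.286 1.233 -3.447
v -1.131 0.408 -2.721
v -1.64 1.122 -3.497
v -1.485 0.297 -2.771
v -1.926 0.934 -3.65
v -1.771 0.109 -2.924
v -2.099 0.697 -3.883
v -1.944 -0.128 -3.157
v -2.133 0.447 -4.16
v -1.978 -0.378 -3.433
v -2.023 0.222 -4.438
v -1.868 -0.603 -3.712
v -1.787 0.057 -4.677
v -1.632 -0.768 -3.951
v -1.458 -0.024 -4.839
v -1.304 -0.849 -4.112
v -1.089 -0.008 -4.899
v -0.934 -0.833 -4.173
v -0.735 0.103 -4.849
v -0.58 -0.722 -4.123
v -0.449 0.291 -4.696
v -0.294 -0.534 -3.97
v -0.276 0.528 -4.463
v -0.121 -0.297 -3.737
v -0.242 0.778 -4.187
v -0.087 -0.047 -3.46
v 4.458 -1.047 -3.374
v 4.839 -1.476 -2.875
v 3.684 -1.682 -2.168
v 3.302 -1.253 -2.666
v 4.866 -1.188 -2.748
v 3.71 -1.394 -2.041
v 4.822 -0.876 -2.729
v 3.667 -1.081 -2.022
v 4.715 -0.593 -2.821
v 3.56 -0.798 -2.114
v 4.564 -0.389 -3.009
v 3.408 -0.594 -2.302
v 4.394 -0.299 -3.26
v 3.239 -0.504 -2.553
v 4.235 -0.338 -3.531
v 3.08 -0.543 -2.823
v 4.115 -0.5 -3.774
v 2.96 -0.705 -3.067
v 4.054 -0.756 -3.948
v 2.899 -0.962 -3.241
v 4.063 -1.063 -4.023
v 2.908 -1.268 -3.316
v 4.14 -1.367 -3.985
v 2.985 -1.573 -3.278
v 4.272 -1.616 -3.842
v 3.117 -1.822 -3.135
v 4.436 -1.767 -3.618
v 3.281 -1.972 -2.911
v 4.604 -1.793 -3.351
v 3.449 -1.998 -2.644
v 4.746 -1.69 -3.089
v 3.591 -1.895 -2.382
v -3.843 -0.279 1.553
v -3.49 -0.855 0.698
v -2.397 -0.421 2.247
v -3.375 -0.318 0.57
v -3.386 0.23 0.705
v -3.519 0.642 1.067
v -3.739 0.806 1.56
v -3.987 0.681 2.051
v -4.196 0.298 2.409
v -4.311 -0.24 2.537
v -4.3 -0.787 2.402
v -4.167 -1.199 2.04
v -3.947 -1.364 1.547
v -3.699 -1.238 1.056
f 1 38 17
f 38 12 41
f 17 41 6
f 38 41 17
f 1 17 13
f 17 6 18
f 13 18 2
f 17 18 13
f 1 13 22
f 13 2 23
f 22 23 8
f 13 23 22
f 1 22 34
f 22 8 37
f 34 37 11
f 22 37 34
f 1 34 38
f 34 11 42
f 38 42 12
f 34 42 38
f 2 18 29
f 18 6 32
f 29 32 10
f 18 32 29
f 6 41 19
f 41 12 40
f 19 40 5
f 41 40 19
f 12 42 39
f 42 11 35
f 39 35 3
f 42 35 39
f 11 37 36
f 37 8 24
f 36 24 7
f 37 24 36
f 8 23 28
f 23 2 25
f 28 25 9
f 23 25 28
f 4 30 16
f 30 10 31
f 16 31 5
f 30 31 16
f 4 16 14
f 16 5 15
f 14 15 3
f 16 15 14
f 4 14 21
f 14 3 20
f 21 20 7
f 14 20 21
f 4 21 26
f 21 7 27
f 26 27 9
f 21 27 26
f 4 26 30
f 26 9 33
f 30 33 10
f 26 33 30
f 5 31 19
f 31 10 32
f 19 32 6
f 31 32 19
f 3 15 39
f 15 5 40
f 39 40 12
f 15 40 39
f 7 20 36
f 20 3 35
f 36 35 11
f 20 35 36
f 9 27 28
f 27 7 24
f 28 24 8
f 27 24 28
f 10 33 29
f 33 9 25
f 29 25 2
f 33 25 29
f 44 43 46
f 44 46 45
f 46 43 47
f 46 47 45
f 47 43 48
f 47 48 45
f 48 43 49
f 48 49 45
f 49 43 50
f 49 50 45
f 50 43 51
f 50 51 45
f 51 43 52
f 51 52 45
f 52 43 53
f 52 53 45
f 53 43 44
f 53 44 45
f 55 54 58
f 55 58 56
f 56 58 59
f 56 59 57
f 58 54 60
f 58 60 59
f 59 60 61
f 59 61 57
f 60 54 62
f 60 62 61
f 61 62 63
f 61 63 57
f 62 54 64
f 62 64 63
f 63 64 65
f 63 65 57
f 64 54 66
f 64 66 65
f 65 66 67
f 65 67 57
f 66 54 68
f 66 68 67
f 67 68 69
f 67 69 57
f 68 54 70
f 68 70 69
f 69 70 71
f 69 71 57
f 70 54 72
f 70 72 71
f 71 72 73
f 71 73 57
f 72 54 74
f 72 74 73
f 73 74 75
f 73 75 57
f 74 54 76
f 74 76 75
f 75 76 77
f 75 77 57
f 76 54 78
f 76 78 77
f 77 78 79
f 77 79 57
f 78 54 80
f 78 80 79
f 79 80 81
f 79 81 57
f 80 54 82
f 80 82 81
f 81 82 83
f 81 83 57
f 82 54 84
f 82 84 83
f 83 84 85
f 83 85 57
f 84 54 86
f 84 86 85
f 85 86 87
f 85 87 57
f 86 54 55
f 86 55 87
f 87 55 56
f 87 56 57
f 89 88 92
f 89 92 90
f 90 92 93
f 90 93 91
f 92 88 94
f 92 94 93
f 93 94 95
f 93 95 91
f 94 88 96
f 94 96 95
f 95 96 97
f 95 97 91
f 96 88 98
f 96 98 97
f 97 98 99
f 97 99 91
f 98 88 100
f 98 100 99
f 99 100 101
f 99 101 91
f 100 88 102
f 100 102 101
f 101 102 103
f 101 103 91
f 102 88 104
f 102 104 103
f 103 104 105
f 103 105 91
f 104 88 106
f 104 106 105
f 105 106 107
f 105 107 91
f 106 88 108
f 106 108 107
f 107 108 109
f 107 109 91
f 108 88 110
f 108 110 109
f 109 110 111
f 109 111 91
f 110 88 112
f 110 112 111
f 111 112 113
f 111 113 91
f 112 88 114
f 112 114 113
f 113 114 115
f 113 115 91
f 114 88 116
f 114 116 115
f 115 116 117
f 115 117 91
f 116 88 118
f 116 118 117
f 117 118 119
f 117 119 91
f 118 88 89
f 118 89 119
f 119 89 90
f 119 90 91
f 121 120 123
f 121 123 122
f 123 120 124
f 123 124 122
f 124 120 125
f 124 125 122
f 125 120 126
f 125 126 122
f 126 120 127
f 126 127 122
f 127 120 128
f 127 128 122
f 128 120 129
f 128 129 122
f 129 120 130
f 129 130 122
f 130 120 131
f 130 131 122
f 131 120 132
f 131 132 122
f 132 120 133
f 132 133 122
f 133 120 121
f 133 121 122



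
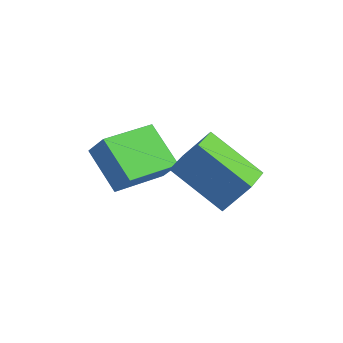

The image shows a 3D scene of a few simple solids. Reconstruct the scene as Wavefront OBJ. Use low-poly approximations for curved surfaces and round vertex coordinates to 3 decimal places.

v -1.07 -4.644 0.388
v -0.525 -4.6 1.189
v -0.683 -2.8 0.022
v -0.138 -2.755 0.823
v 0.278 -5.105 -0.503
v 0.823 -5.06 0.298
v 0.665 -3.26 -0.869
v 1.21 -3.216 -0.068
v 3.259 -3.829 -0.697
v 1.478 -4.03 0.436
v 2.871 -2.655 -1.098
v 1.09 -2.856 0.034
v 3.87 -3.264 0.366
v 2.089 -3.465 1.498
v 3.482 -2.09 -0.036
v 1.701 -2.291 1.097
f 2 4 1
f 5 2 1
f 1 4 3
f 3 5 1
f 2 8 4
f 6 2 5
f 6 8 2
f 4 8 3
f 7 5 3
f 3 8 7
f 7 6 5
f 8 6 7
f 10 12 9
f 13 10 9
f 9 12 11
f 11 13 9
f 10 16 12
f 14 10 13
f 14 16 10
f 12 16 11
f 15 13 11
f 11 16 15
f 15 14 13
f 16 14 15



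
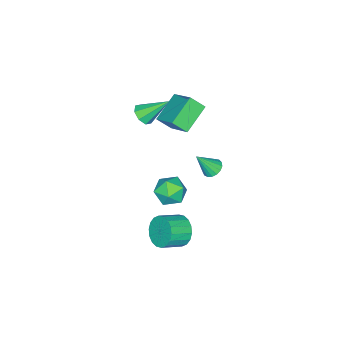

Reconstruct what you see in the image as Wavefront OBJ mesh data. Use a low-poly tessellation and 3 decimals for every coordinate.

v -0.279 1.178 -2.499
v 0.772 1.492 -2.623
v 0.268 -0.412 -1.897
v 1.319 -0.098 -2.021
v 0.693 0.366 -1.239
v 0.355 1.349 -1.611
v 0.685 -0.269 -2.909
v 0.347 0.714 -3.281
v 1.368 0.598 -2.877
v 1.373 0.991 -1.845
v -0.333 0.089 -2.675
v -0.328 0.482 -1.643
v -4.233 0.418 -4.31
v -3.584 0.506 -4.609
v -3.467 -0.278 -2.85
v -3.638 0.802 -4.44
v -3.828 1.009 -4.241
v -4.111 1.081 -4.058
v -4.422 1.002 -3.933
v -4.69 0.788 -3.894
v -4.853 0.49 -3.95
v -4.874 0.175 -4.089
v -4.749 -0.084 -4.279
v -4.505 -0.228 -4.475
v -4.199 -0.224 -4.634
v -3.901 -0.073 -4.719
v -3.679 0.191 -4.709
v 3.054 2.959 -2.37
v 3.593 3.076 -3.264
v 4.785 2.478 -2.623
v 4.246 2.361 -1.73
v 3.674 3.478 -3.04
v 4.866 2.88 -2.399
v 3.633 3.777 -2.683
v 4.825 3.179 -2.043
v 3.477 3.915 -2.265
v 4.669 3.316 -1.624
v 3.237 3.862 -1.867
v 4.429 3.264 -1.227
v 2.961 3.631 -1.569
v 4.153 3.033 -0.929
v 2.703 3.267 -1.43
v 3.896 2.669 -0.789
v 2.515 2.842 -1.477
v 3.707 2.244 -0.836
v 2.434 2.44 -1.701
v 3.626 1.842 -1.06
v 2.475 2.141 -2.057
v 3.667 1.543 -1.417
v 2.631 2.004 -2.476
v 3.823 1.405 -1.835
v 2.871 2.056 -2.873
v 4.063 1.458 -2.233
v 3.147 2.287 -3.171
v 4.339 1.689 -2.531
v 3.404 2.651 -3.311
v 4.597 2.053 -2.67
v -4.485 -2.561 1.312
v -3.754 -0.917 2.489
v -4.924 -1.77 0.479
v -4.193 -0.126 1.656
v -2.667 -2.634 0.284
v -1.936 -0.99 1.461
v -3.106 -1.843 -0.549
v -2.375 -0.199 0.628
v -0.704 -2.195 2.652
v -0.183 -1.661 2.424
v -1.456 -0.865 4.048
v -0.693 -1.627 2.117
v -1.21 -1.926 2.123
v -1.431 -2.382 2.439
v -1.225 -2.729 2.879
v -0.715 -2.763 3.187
v -0.198 -2.464 3.181
v 0.023 -2.008 2.865
f 1 12 6
f 1 6 2
f 1 2 8
f 1 8 11
f 1 11 12
f 2 6 10
f 6 12 5
f 12 11 3
f 11 8 7
f 8 2 9
f 4 10 5
f 4 5 3
f 4 3 7
f 4 7 9
f 4 9 10
f 5 10 6
f 3 5 12
f 7 3 11
f 9 7 8
f 10 9 2
f 14 13 16
f 14 16 15
f 16 13 17
f 16 17 15
f 17 13 18
f 17 18 15
f 18 13 19
f 18 19 15
f 19 13 20
f 19 20 15
f 20 13 21
f 20 21 15
f 21 13 22
f 21 22 15
f 22 13 23
f 22 23 15
f 23 13 24
f 23 24 15
f 24 13 25
f 24 25 15
f 25 13 26
f 25 26 15
f 26 13 27
f 26 27 15
f 27 13 14
f 27 14 15
f 29 28 32
f 29 32 30
f 30 32 33
f 30 33 31
f 32 28 34
f 32 34 33
f 33 34 35
f 33 35 31
f 34 28 36
f 34 36 35
f 35 36 37
f 35 37 31
f 36 28 38
f 36 38 37
f 37 38 39
f 37 39 31
f 38 28 40
f 38 40 39
f 39 40 41
f 39 41 31
f 40 28 42
f 40 42 41
f 41 42 43
f 41 43 31
f 42 28 44
f 42 44 43
f 43 44 45
f 43 45 31
f 44 28 46
f 44 46 45
f 45 46 47
f 45 47 31
f 46 28 48
f 46 48 47
f 47 48 49
f 47 49 31
f 48 28 50
f 48 50 49
f 49 50 51
f 49 51 31
f 50 28 52
f 50 52 51
f 51 52 53
f 51 53 31
f 52 28 54
f 52 54 53
f 53 54 55
f 53 55 31
f 54 28 56
f 54 56 55
f 55 56 57
f 55 57 31
f 56 28 29
f 56 29 57
f 57 29 30
f 57 30 31
f 59 61 58
f 62 59 58
f 58 61 60
f 60 62 58
f 59 65 61
f 63 59 62
f 63 65 59
f 61 65 60
f 64 62 60
f 60 65 64
f 64 63 62
f 65 63 64
f 67 66 69
f 67 69 68
f 69 66 70
f 69 70 68
f 70 66 71
f 70 71 68
f 71 66 72
f 71 72 68
f 72 66 73
f 72 73 68
f 73 66 74
f 73 74 68
f 74 66 75
f 74 75 68
f 75 66 67
f 75 67 68



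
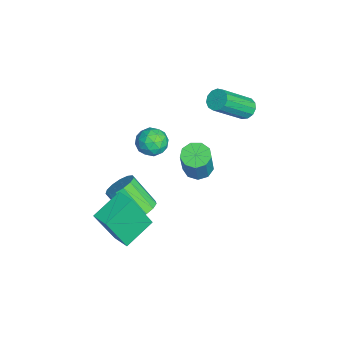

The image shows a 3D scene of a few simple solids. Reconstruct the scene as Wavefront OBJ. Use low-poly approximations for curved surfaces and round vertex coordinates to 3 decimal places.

v -0.773 -2.266 -3.245
v -0.201 -2.759 -3.325
v -0.854 -3.728 -2.036
v -1.427 -3.234 -1.955
v -0.07 -2.467 -3.04
v -0.723 -3.436 -1.751
v -0.162 -2.112 -2.82
v -0.816 -3.081 -1.53
v -0.449 -1.805 -2.734
v -1.102 -2.774 -1.445
v -0.838 -1.645 -2.811
v -1.492 -2.614 -1.522
v -1.207 -1.681 -3.026
v -1.861 -2.65 -1.736
v -1.438 -1.903 -3.309
v -2.092 -2.872 -2.02
v -1.458 -2.241 -3.573
v -2.112 -3.209 -2.284
v -1.261 -2.586 -3.732
v -1.914 -3.554 -2.443
v -0.909 -2.829 -3.736
v -1.562 -3.798 -2.447
v -0.513 -2.894 -3.585
v -1.167 -3.862 -2.295
v -4.07 0.392 -3.648
v -3.517 0.811 -3.842
v -2.797 0.646 -2.146
v -3.35 0.228 -1.952
v -3.882 1.087 -3.66
v -3.162 0.923 -1.964
v -4.335 1.039 -3.473
v -3.615 0.874 -1.777
v -4.664 0.687 -3.367
v -3.944 0.523 -1.671
v -4.715 0.198 -3.393
v -3.995 0.034 -1.697
v -4.464 -0.2 -3.538
v -3.744 -0.365 -1.842
v -4.029 -0.321 -3.735
v -3.309 -0.486 -2.039
v -3.613 -0.108 -3.891
v -2.893 -0.273 -2.195
v -3.411 0.339 -3.933
v -2.691 0.174 -2.237
v 0.135 -2.395 -2.475
v 0.363 -3.274 -0.494
v 0.825 -1.886 -2.329
v 1.053 -2.765 -0.347
v 1.107 -3.535 -3.093
v 1.335 -4.414 -1.111
v 1.797 -3.026 -2.946
v 2.025 -3.905 -0.965
v -1.7 -1.333 0.903
v -1.392 -1.681 0.28
v -2.808 -1.879 0.66
v -2.5 -2.227 0.037
v -2.278 -2.441 0.751
v -1.594 -2.103 0.902
v -2.606 -1.457 0.038
v -1.922 -1.119 0.189
v -1.952 -1.758 -0.255
v -1.749 -2.366 0.186
v -2.451 -1.194 0.754
v -2.248 -1.802 1.195
v -1.449 -1.459 0.613
v -2.751 -2.101 0.327
v -2.621 -2.226 0.747
v -2.44 -2.431 0.381
v -1.567 -1.707 0.979
v -1.386 -1.912 0.612
v -1.907 -2.358 0.889
v -2.814 -1.648 0.328
v -2.633 -1.853 -0.039
v -1.76 -1.129 0.559
v -1.579 -1.334 0.193
v -2.293 -1.202 0.051
v -1.596 -1.709 -0.068
v -2.248 -2.03 -0.211
v -2.31 -1.577 -0.21
v -1.908 -1.379 -0.121
v -1.477 -2.067 0.192
v -2.128 -2.388 0.048
v -1.998 -2.513 0.469
v -1.596 -2.315 0.557
v -1.806 -2.112 -0.123
v -2.072 -1.172 0.892
v -2.723 -1.493 0.748
v -2.604 -1.245 0.383
v -2.202 -1.047 0.471
v -1.952 -1.53 1.151
v -2.604 -1.851 1.008
v -2.292 -2.181 1.061
v -1.89 -1.983 1.15
v -2.394 -1.448 1.063
v -4.015 2.461 0.76
v -3.479 2.53 0.548
v -2.73 1.187 2.008
v -3.265 1.119 2.22
v -3.517 2.759 0.778
v -2.768 1.416 2.238
v -3.713 2.893 1.002
v -2.964 1.551 2.462
v -4.005 2.891 1.15
v -3.256 1.548 2.61
v -4.299 2.752 1.173
v -3.55 1.409 2.633
v -4.504 2.521 1.066
v -3.755 1.178 2.526
v -4.553 2.271 0.861
v -3.804 0.928 2.321
v -4.431 2.081 0.624
v -3.682 0.739 2.084
v -4.177 2.012 0.431
v -3.428 0.67 1.891
v -3.871 2.086 0.342
v -3.122 0.744 1.802
v -3.611 2.279 0.385
v -2.862 0.937 1.845
f 2 1 5
f 2 5 3
f 3 5 6
f 3 6 4
f 5 1 7
f 5 7 6
f 6 7 8
f 6 8 4
f 7 1 9
f 7 9 8
f 8 9 10
f 8 10 4
f 9 1 11
f 9 11 10
f 10 11 12
f 10 12 4
f 11 1 13
f 11 13 12
f 12 13 14
f 12 14 4
f 13 1 15
f 13 15 14
f 14 15 16
f 14 16 4
f 15 1 17
f 15 17 16
f 16 17 18
f 16 18 4
f 17 1 19
f 17 19 18
f 18 19 20
f 18 20 4
f 19 1 21
f 19 21 20
f 20 21 22
f 20 22 4
f 21 1 23
f 21 23 22
f 22 23 24
f 22 24 4
f 23 1 2
f 23 2 24
f 24 2 3
f 24 3 4
f 26 25 29
f 26 29 27
f 27 29 30
f 27 30 28
f 29 25 31
f 29 31 30
f 30 31 32
f 30 32 28
f 31 25 33
f 31 33 32
f 32 33 34
f 32 34 28
f 33 25 35
f 33 35 34
f 34 35 36
f 34 36 28
f 35 25 37
f 35 37 36
f 36 37 38
f 36 38 28
f 37 25 39
f 37 39 38
f 38 39 40
f 38 40 28
f 39 25 41
f 39 41 40
f 40 41 42
f 40 42 28
f 41 25 43
f 41 43 42
f 42 43 44
f 42 44 28
f 43 25 26
f 43 26 44
f 44 26 27
f 44 27 28
f 46 48 45
f 49 46 45
f 45 48 47
f 47 49 45
f 46 52 48
f 50 46 49
f 50 52 46
f 48 52 47
f 51 49 47
f 47 52 51
f 51 50 49
f 52 50 51
f 53 90 69
f 90 64 93
f 69 93 58
f 90 93 69
f 53 69 65
f 69 58 70
f 65 70 54
f 69 70 65
f 53 65 74
f 65 54 75
f 74 75 60
f 65 75 74
f 53 74 86
f 74 60 89
f 86 89 63
f 74 89 86
f 53 86 90
f 86 63 94
f 90 94 64
f 86 94 90
f 54 70 81
f 70 58 84
f 81 84 62
f 70 84 81
f 58 93 71
f 93 64 92
f 71 92 57
f 93 92 71
f 64 94 91
f 94 63 87
f 91 87 55
f 94 87 91
f 63 89 88
f 89 60 76
f 88 76 59
f 89 76 88
f 60 75 80
f 75 54 77
f 80 77 61
f 75 77 80
f 56 82 68
f 82 62 83
f 68 83 57
f 82 83 68
f 56 68 66
f 68 57 67
f 66 67 55
f 68 67 66
f 56 66 73
f 66 55 72
f 73 72 59
f 66 72 73
f 56 73 78
f 73 59 79
f 78 79 61
f 73 79 78
f 56 78 82
f 78 61 85
f 82 85 62
f 78 85 82
f 57 83 71
f 83 62 84
f 71 84 58
f 83 84 71
f 55 67 91
f 67 57 92
f 91 92 64
f 67 92 91
f 59 72 88
f 72 55 87
f 88 87 63
f 72 87 88
f 61 79 80
f 79 59 76
f 80 76 60
f 79 76 80
f 62 85 81
f 85 61 77
f 81 77 54
f 85 77 81
f 96 95 99
f 96 99 97
f 97 99 100
f 97 100 98
f 99 95 101
f 99 101 100
f 100 101 102
f 100 102 98
f 101 95 103
f 101 103 102
f 102 103 104
f 102 104 98
f 103 95 105
f 103 105 104
f 104 105 106
f 104 106 98
f 105 95 107
f 105 107 106
f 106 107 108
f 106 108 98
f 107 95 109
f 107 109 108
f 108 109 110
f 108 110 98
f 109 95 111
f 109 111 110
f 110 111 112
f 110 112 98
f 111 95 113
f 111 113 112
f 112 113 114
f 112 114 98
f 113 95 115
f 113 115 114
f 114 115 116
f 114 116 98
f 115 95 117
f 115 117 116
f 116 117 118
f 116 118 98
f 117 95 96
f 117 96 118
f 118 96 97
f 118 97 98



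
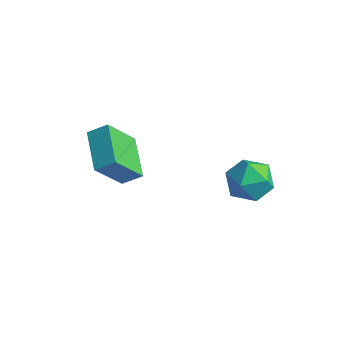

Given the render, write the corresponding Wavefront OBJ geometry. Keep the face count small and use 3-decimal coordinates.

v 0.469 -2.868 1.322
v 0.13 -3.966 2.897
v -0.877 -1.759 1.805
v -1.216 -2.857 3.38
v 1.056 -2.363 1.8
v 0.717 -3.461 3.375
v -0.29 -1.254 2.283
v -0.629 -2.352 3.858
v 2.345 1.977 0.07
v 3.343 2.289 0.186
v 2.877 0.571 -0.726
v 3.875 0.883 -0.61
v 3.315 0.589 0.23
v 2.986 1.458 0.722
v 3.234 1.402 -1.262
v 2.905 2.271 -0.77
v 3.892 1.934 -0.638
v 3.942 1.431 0.284
v 2.278 1.429 -0.824
v 2.328 0.926 0.098
f 2 4 1
f 5 2 1
f 1 4 3
f 3 5 1
f 2 8 4
f 6 2 5
f 6 8 2
f 4 8 3
f 7 5 3
f 3 8 7
f 7 6 5
f 8 6 7
f 9 20 14
f 9 14 10
f 9 10 16
f 9 16 19
f 9 19 20
f 10 14 18
f 14 20 13
f 20 19 11
f 19 16 15
f 16 10 17
f 12 18 13
f 12 13 11
f 12 11 15
f 12 15 17
f 12 17 18
f 13 18 14
f 11 13 20
f 15 11 19
f 17 15 16
f 18 17 10



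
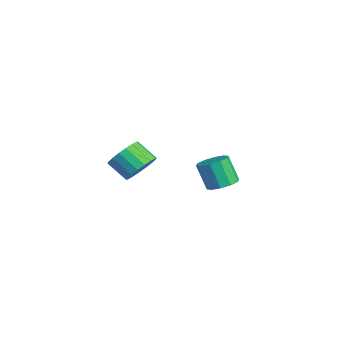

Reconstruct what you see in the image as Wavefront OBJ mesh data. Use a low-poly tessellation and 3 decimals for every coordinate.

v -2.133 4.058 -3.269
v -1.586 4.713 -2.876
v -2.219 4.298 -1.299
v -2.767 3.642 -1.691
v -2.092 4.962 -3.014
v -2.726 4.546 -1.437
v -2.615 4.865 -3.249
v -3.248 4.449 -1.672
v -2.953 4.46 -3.492
v -3.587 4.044 -1.915
v -2.978 3.901 -3.649
v -3.612 3.485 -2.072
v -2.681 3.402 -3.661
v -3.314 2.987 -2.084
v -2.174 3.154 -3.523
v -2.808 2.738 -1.946
v -1.652 3.251 -3.288
v -2.285 2.835 -1.711
v -1.313 3.656 -3.045
v -1.947 3.24 -1.468
v -1.288 4.215 -2.888
v -1.922 3.799 -1.311
v 3.668 -2.159 2.128
v 4.192 -1.832 2.927
v 3.355 -2.553 3.771
v 2.832 -2.881 2.972
v 3.874 -1.518 2.881
v 3.037 -2.239 3.724
v 3.515 -1.331 2.685
v 2.678 -2.052 3.528
v 3.187 -1.308 2.379
v 2.35 -2.029 3.222
v 2.954 -1.453 2.023
v 2.117 -2.175 2.867
v 2.862 -1.739 1.688
v 2.026 -2.46 2.532
v 2.931 -2.108 1.44
v 2.094 -2.829 2.284
v 3.145 -2.487 1.329
v 2.308 -3.208 2.173
v 3.463 -2.801 1.376
v 2.626 -3.522 2.219
v 3.822 -2.988 1.572
v 2.985 -3.709 2.415
v 4.15 -3.011 1.878
v 3.313 -3.732 2.721
v 4.383 -2.865 2.233
v 3.546 -3.587 3.077
v 4.474 -2.58 2.568
v 3.638 -3.301 3.412
v 4.406 -2.211 2.816
v 3.569 -2.932 3.66
f 2 1 5
f 2 5 3
f 3 5 6
f 3 6 4
f 5 1 7
f 5 7 6
f 6 7 8
f 6 8 4
f 7 1 9
f 7 9 8
f 8 9 10
f 8 10 4
f 9 1 11
f 9 11 10
f 10 11 12
f 10 12 4
f 11 1 13
f 11 13 12
f 12 13 14
f 12 14 4
f 13 1 15
f 13 15 14
f 14 15 16
f 14 16 4
f 15 1 17
f 15 17 16
f 16 17 18
f 16 18 4
f 17 1 19
f 17 19 18
f 18 19 20
f 18 20 4
f 19 1 21
f 19 21 20
f 20 21 22
f 20 22 4
f 21 1 2
f 21 2 22
f 22 2 3
f 22 3 4
f 24 23 27
f 24 27 25
f 25 27 28
f 25 28 26
f 27 23 29
f 27 29 28
f 28 29 30
f 28 30 26
f 29 23 31
f 29 31 30
f 30 31 32
f 30 32 26
f 31 23 33
f 31 33 32
f 32 33 34
f 32 34 26
f 33 23 35
f 33 35 34
f 34 35 36
f 34 36 26
f 35 23 37
f 35 37 36
f 36 37 38
f 36 38 26
f 37 23 39
f 37 39 38
f 38 39 40
f 38 40 26
f 39 23 41
f 39 41 40
f 40 41 42
f 40 42 26
f 41 23 43
f 41 43 42
f 42 43 44
f 42 44 26
f 43 23 45
f 43 45 44
f 44 45 46
f 44 46 26
f 45 23 47
f 45 47 46
f 46 47 48
f 46 48 26
f 47 23 49
f 47 49 48
f 48 49 50
f 48 50 26
f 49 23 51
f 49 51 50
f 50 51 52
f 50 52 26
f 51 23 24
f 51 24 52
f 52 24 25
f 52 25 26



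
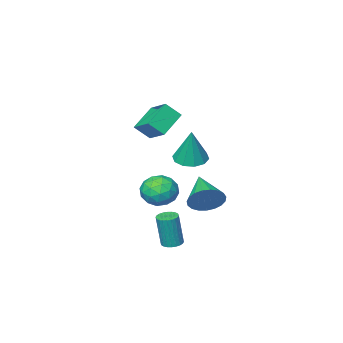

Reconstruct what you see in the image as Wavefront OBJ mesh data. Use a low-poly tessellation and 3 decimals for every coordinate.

v -0.225 0.939 -2.595
v 0.235 0.459 -3.203
v -0.855 -0.619 -1.845
v 0.484 0.492 -2.925
v 0.61 0.603 -2.591
v 0.592 0.771 -2.257
v 0.433 0.968 -1.981
v 0.16 1.16 -1.812
v -0.18 1.314 -1.779
v -0.527 1.403 -1.886
v -0.822 1.411 -2.116
v -1.014 1.338 -2.429
v -1.069 1.196 -2.771
v -0.978 1.009 -3.082
v -0.757 0.81 -3.309
v -0.444 0.633 -3.413
v -0.093 0.509 -3.375
v -2.787 -4.214 -2.361
v -2.061 -3.771 -2.589
v -2.493 -3.706 -0.439
v -2.483 -3.428 -2.615
v -3.02 -3.386 -2.544
v -3.469 -3.659 -2.404
v -3.657 -4.145 -2.247
v -3.512 -4.657 -2.133
v -3.091 -5 -2.107
v -2.554 -5.042 -2.178
v -2.105 -4.769 -2.319
v -1.917 -4.283 -2.476
v 2.034 2.166 -1.1
v 2.737 2.511 -0.646
v 2.763 0.909 -1.274
v 3.466 1.254 -0.82
v 2.693 1.071 -0.387
v 2.243 1.848 -0.279
v 3.257 1.572 -1.641
v 2.807 2.349 -1.533
v 3.492 2.143 -0.981
v 3.144 1.834 -0.206
v 2.356 1.586 -1.714
v 2.008 1.277 -0.939
v 2.322 2.449 -0.858
v 3.178 0.971 -1.062
v 2.724 0.864 -0.807
v 3.137 1.067 -0.541
v 2.031 2.059 -0.642
v 2.444 2.262 -0.375
v 2.419 1.416 -0.223
v 3.056 1.158 -1.545
v 3.469 1.361 -1.278
v 2.363 2.353 -1.379
v 2.776 2.556 -1.113
v 3.081 2.004 -1.697
v 3.179 2.435 -0.788
v 3.607 1.697 -0.89
v 3.484 1.884 -1.372
v 3.22 2.34 -1.309
v 2.974 2.254 -0.332
v 3.402 1.515 -0.435
v 2.948 1.408 -0.18
v 2.684 1.864 -0.117
v 3.418 2.038 -0.529
v 2.098 1.905 -1.485
v 2.526 1.166 -1.588
v 2.816 1.556 -1.803
v 2.552 2.012 -1.74
v 1.893 1.723 -1.03
v 2.321 0.985 -1.132
v 2.28 1.08 -0.611
v 2.016 1.536 -0.548
v 2.082 1.382 -1.391
v -1.113 -3.686 0.735
v -1.08 -2.402 1.407
v 0.092 -3.273 -0.112
v 0.125 -1.989 0.56
v -0.485 -4.071 1.44
v -0.452 -2.787 2.112
v 0.72 -3.658 0.593
v 0.753 -2.374 1.265
v 1.837 1.32 -4.562
v 2.265 1.593 -4.61
v 2.492 1.532 -2.926
v 2.063 1.26 -2.878
v 2.13 1.737 -4.586
v 2.356 1.676 -2.903
v 1.95 1.818 -4.559
v 2.177 1.757 -2.875
v 1.753 1.823 -4.532
v 1.979 1.762 -2.849
v 1.568 1.751 -4.51
v 1.795 1.69 -2.826
v 1.425 1.614 -4.496
v 1.652 1.553 -2.812
v 1.344 1.432 -4.491
v 1.571 1.371 -2.808
v 1.338 1.233 -4.498
v 1.565 1.172 -2.814
v 1.408 1.048 -4.514
v 1.635 0.987 -2.83
v 1.544 0.904 -4.537
v 1.77 0.843 -2.854
v 1.723 0.823 -4.565
v 1.95 0.762 -2.881
v 1.921 0.818 -4.591
v 2.147 0.757 -2.908
v 2.105 0.89 -4.614
v 2.332 0.829 -2.93
v 2.248 1.027 -4.628
v 2.475 0.966 -2.944
v 2.329 1.209 -4.632
v 2.556 1.148 -2.949
v 2.335 1.408 -4.626
v 2.562 1.347 -2.942
f 2 1 4
f 2 4 3
f 4 1 5
f 4 5 3
f 5 1 6
f 5 6 3
f 6 1 7
f 6 7 3
f 7 1 8
f 7 8 3
f 8 1 9
f 8 9 3
f 9 1 10
f 9 10 3
f 10 1 11
f 10 11 3
f 11 1 12
f 11 12 3
f 12 1 13
f 12 13 3
f 13 1 14
f 13 14 3
f 14 1 15
f 14 15 3
f 15 1 16
f 15 16 3
f 16 1 17
f 16 17 3
f 17 1 2
f 17 2 3
f 19 18 21
f 19 21 20
f 21 18 22
f 21 22 20
f 22 18 23
f 22 23 20
f 23 18 24
f 23 24 20
f 24 18 25
f 24 25 20
f 25 18 26
f 25 26 20
f 26 18 27
f 26 27 20
f 27 18 28
f 27 28 20
f 28 18 29
f 28 29 20
f 29 18 19
f 29 19 20
f 30 67 46
f 67 41 70
f 46 70 35
f 67 70 46
f 30 46 42
f 46 35 47
f 42 47 31
f 46 47 42
f 30 42 51
f 42 31 52
f 51 52 37
f 42 52 51
f 30 51 63
f 51 37 66
f 63 66 40
f 51 66 63
f 30 63 67
f 63 40 71
f 67 71 41
f 63 71 67
f 31 47 58
f 47 35 61
f 58 61 39
f 47 61 58
f 35 70 48
f 70 41 69
f 48 69 34
f 70 69 48
f 41 71 68
f 71 40 64
f 68 64 32
f 71 64 68
f 40 66 65
f 66 37 53
f 65 53 36
f 66 53 65
f 37 52 57
f 52 31 54
f 57 54 38
f 52 54 57
f 33 59 45
f 59 39 60
f 45 60 34
f 59 60 45
f 33 45 43
f 45 34 44
f 43 44 32
f 45 44 43
f 33 43 50
f 43 32 49
f 50 49 36
f 43 49 50
f 33 50 55
f 50 36 56
f 55 56 38
f 50 56 55
f 33 55 59
f 55 38 62
f 59 62 39
f 55 62 59
f 34 60 48
f 60 39 61
f 48 61 35
f 60 61 48
f 32 44 68
f 44 34 69
f 68 69 41
f 44 69 68
f 36 49 65
f 49 32 64
f 65 64 40
f 49 64 65
f 38 56 57
f 56 36 53
f 57 53 37
f 56 53 57
f 39 62 58
f 62 38 54
f 58 54 31
f 62 54 58
f 73 75 72
f 76 73 72
f 72 75 74
f 74 76 72
f 73 79 75
f 77 73 76
f 77 79 73
f 75 79 74
f 78 76 74
f 74 79 78
f 78 77 76
f 79 77 78
f 81 80 84
f 81 84 82
f 82 84 85
f 82 85 83
f 84 80 86
f 84 86 85
f 85 86 87
f 85 87 83
f 86 80 88
f 86 88 87
f 87 88 89
f 87 89 83
f 88 80 90
f 88 90 89
f 89 90 91
f 89 91 83
f 90 80 92
f 90 92 91
f 91 92 93
f 91 93 83
f 92 80 94
f 92 94 93
f 93 94 95
f 93 95 83
f 94 80 96
f 94 96 95
f 95 96 97
f 95 97 83
f 96 80 98
f 96 98 97
f 97 98 99
f 97 99 83
f 98 80 100
f 98 100 99
f 99 100 101
f 99 101 83
f 100 80 102
f 100 102 101
f 101 102 103
f 101 103 83
f 102 80 104
f 102 104 103
f 103 104 105
f 103 105 83
f 104 80 106
f 104 106 105
f 105 106 107
f 105 107 83
f 106 80 108
f 106 108 107
f 107 108 109
f 107 109 83
f 108 80 110
f 108 110 109
f 109 110 111
f 109 111 83
f 110 80 112
f 110 112 111
f 111 112 113
f 111 113 83
f 112 80 81
f 112 81 113
f 113 81 82
f 113 82 83



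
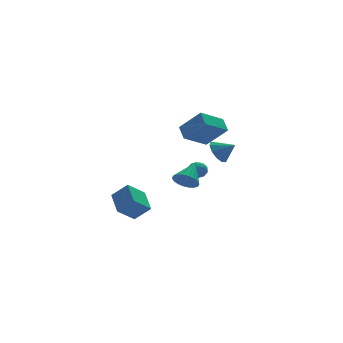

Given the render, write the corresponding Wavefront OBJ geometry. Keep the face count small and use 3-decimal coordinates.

v 3.008 -0.369 1.532
v 3.667 -0.237 0.819
v 3.912 -1.011 2.248
v 3.702 0.235 1.196
v 3.472 0.476 1.702
v 3.065 0.394 2.143
v 2.636 0.02 2.35
v 2.349 -0.502 2.245
v 2.313 -0.974 1.867
v 2.543 -1.215 1.361
v 2.95 -1.133 0.921
v 3.38 -0.759 0.713
v -2.689 3.218 -4.375
v -1.725 2.64 -3.338
v -2.491 4.977 -3.579
v -1.526 4.398 -2.542
v -1.374 3.542 -5.418
v -0.409 2.963 -4.381
v -1.175 5.3 -4.622
v -0.211 4.722 -3.585
v 2.574 3.603 -1.1
v 3.094 3.663 -1.603
v 2.806 2.457 -0.997
v 3.326 2.517 -1.5
v 3.415 2.823 -0.848
v 3.271 3.532 -0.912
v 2.629 2.588 -1.688
v 2.485 3.297 -1.752
v 3.127 3.036 -1.966
v 3.613 3.181 -1.447
v 2.287 2.939 -1.153
v 2.773 3.084 -0.634
v 2.814 3.734 -1.361
v 3.086 2.386 -1.239
v 3.139 2.567 -0.856
v 3.444 2.602 -1.152
v 2.918 3.657 -0.955
v 3.223 3.692 -1.25
v 3.412 3.198 -0.806
v 2.677 2.428 -1.35
v 2.982 2.463 -1.645
v 2.456 3.518 -1.448
v 2.761 3.553 -1.744
v 2.488 2.922 -1.794
v 3.139 3.4 -1.87
v 3.275 2.726 -1.809
v 2.865 2.768 -1.92
v 2.781 3.185 -1.957
v 3.424 3.485 -1.565
v 3.561 2.812 -1.504
v 3.613 2.992 -1.121
v 3.529 3.408 -1.159
v 3.444 3.117 -1.778
v 2.339 3.308 -1.096
v 2.476 2.635 -1.035
v 2.371 2.712 -1.441
v 2.287 3.128 -1.479
v 2.625 3.394 -0.791
v 2.761 2.72 -0.73
v 3.119 2.935 -0.643
v 3.035 3.352 -0.68
v 2.456 3.003 -0.822
v 1.36 -2.244 4.854
v 1.423 -1.251 5.489
v 0.28 -1.245 3.398
v 0.343 -0.252 4.033
v 3.097 -1.748 3.907
v 3.16 -0.755 4.542
v 2.017 -0.749 2.451
v 2.08 0.244 3.086
v -0.116 -2.58 0.173
v 0.61 -2.853 -0.303
v 1.016 -1.48 1.267
v 0.487 -2.525 -0.506
v 0.245 -2.208 -0.575
v -0.069 -1.964 -0.495
v -0.392 -1.843 -0.283
v -0.66 -1.867 0.02
v -0.821 -2.033 0.352
v -0.842 -2.307 0.65
v -0.719 -2.635 0.853
v -0.476 -2.952 0.921
v -0.163 -3.196 0.842
v 0.16 -3.317 0.63
v 0.428 -3.293 0.327
v 0.589 -3.127 -0.006
f 2 1 4
f 2 4 3
f 4 1 5
f 4 5 3
f 5 1 6
f 5 6 3
f 6 1 7
f 6 7 3
f 7 1 8
f 7 8 3
f 8 1 9
f 8 9 3
f 9 1 10
f 9 10 3
f 10 1 11
f 10 11 3
f 11 1 12
f 11 12 3
f 12 1 2
f 12 2 3
f 14 16 13
f 17 14 13
f 13 16 15
f 15 17 13
f 14 20 16
f 18 14 17
f 18 20 14
f 16 20 15
f 19 17 15
f 15 20 19
f 19 18 17
f 20 18 19
f 21 58 37
f 58 32 61
f 37 61 26
f 58 61 37
f 21 37 33
f 37 26 38
f 33 38 22
f 37 38 33
f 21 33 42
f 33 22 43
f 42 43 28
f 33 43 42
f 21 42 54
f 42 28 57
f 54 57 31
f 42 57 54
f 21 54 58
f 54 31 62
f 58 62 32
f 54 62 58
f 22 38 49
f 38 26 52
f 49 52 30
f 38 52 49
f 26 61 39
f 61 32 60
f 39 60 25
f 61 60 39
f 32 62 59
f 62 31 55
f 59 55 23
f 62 55 59
f 31 57 56
f 57 28 44
f 56 44 27
f 57 44 56
f 28 43 48
f 43 22 45
f 48 45 29
f 43 45 48
f 24 50 36
f 50 30 51
f 36 51 25
f 50 51 36
f 24 36 34
f 36 25 35
f 34 35 23
f 36 35 34
f 24 34 41
f 34 23 40
f 41 40 27
f 34 40 41
f 24 41 46
f 41 27 47
f 46 47 29
f 41 47 46
f 24 46 50
f 46 29 53
f 50 53 30
f 46 53 50
f 25 51 39
f 51 30 52
f 39 52 26
f 51 52 39
f 23 35 59
f 35 25 60
f 59 60 32
f 35 60 59
f 27 40 56
f 40 23 55
f 56 55 31
f 40 55 56
f 29 47 48
f 47 27 44
f 48 44 28
f 47 44 48
f 30 53 49
f 53 29 45
f 49 45 22
f 53 45 49
f 64 66 63
f 67 64 63
f 63 66 65
f 65 67 63
f 64 70 66
f 68 64 67
f 68 70 64
f 66 70 65
f 69 67 65
f 65 70 69
f 69 68 67
f 70 68 69
f 72 71 74
f 72 74 73
f 74 71 75
f 74 75 73
f 75 71 76
f 75 76 73
f 76 71 77
f 76 77 73
f 77 71 78
f 77 78 73
f 78 71 79
f 78 79 73
f 79 71 80
f 79 80 73
f 80 71 81
f 80 81 73
f 81 71 82
f 81 82 73
f 82 71 83
f 82 83 73
f 83 71 84
f 83 84 73
f 84 71 85
f 84 85 73
f 85 71 86
f 85 86 73
f 86 71 72
f 86 72 73

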